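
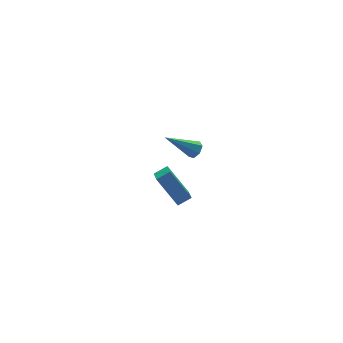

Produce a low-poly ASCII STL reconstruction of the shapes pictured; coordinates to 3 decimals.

solid 
facet normal 0.758 -0.192 -0.623
outer loop
vertex 0.852 -3.789 3.551
vertex 0.579 -3.527 3.138
vertex 0.939 -3.313 3.51
endloop
endfacet
facet normal 0.425 0.000 0.905
outer loop
vertex 0.852 -3.789 3.551
vertex 0.939 -3.313 3.51
vertex -0.959 -3.133 4.402
endloop
endfacet
facet normal 0.758 -0.195 -0.622
outer loop
vertex 0.939 -3.313 3.51
vertex 0.579 -3.527 3.138
vertex 0.756 -2.998 3.188
endloop
endfacet
facet normal 0.333 0.762 0.556
outer loop
vertex 0.939 -3.313 3.51
vertex 0.756 -2.998 3.188
vertex -0.959 -3.133 4.402
endloop
endfacet
facet normal 0.758 -0.195 -0.622
outer loop
vertex 0.756 -2.998 3.188
vertex 0.579 -3.527 3.138
vertex 0.44 -3.081 2.829
endloop
endfacet
facet normal -0.147 0.984 -0.098
outer loop
vertex 0.756 -2.998 3.188
vertex 0.44 -3.081 2.829
vertex -0.959 -3.133 4.402
endloop
endfacet
facet normal 0.758 -0.195 -0.622
outer loop
vertex 0.44 -3.081 2.829
vertex 0.579 -3.527 3.138
vertex 0.228 -3.5 2.702
endloop
endfacet
facet normal -0.654 0.502 -0.565
outer loop
vertex 0.44 -3.081 2.829
vertex 0.228 -3.5 2.702
vertex -0.959 -3.133 4.402
endloop
endfacet
facet normal 0.758 -0.193 -0.623
outer loop
vertex 0.228 -3.5 2.702
vertex 0.579 -3.527 3.138
vertex 0.282 -3.939 2.904
endloop
endfacet
facet normal -0.807 -0.326 -0.493
outer loop
vertex 0.228 -3.5 2.702
vertex 0.282 -3.939 2.904
vertex -0.959 -3.133 4.402
endloop
endfacet
facet normal 0.759 -0.194 -0.622
outer loop
vertex 0.282 -3.939 2.904
vertex 0.579 -3.527 3.138
vertex 0.559 -4.068 3.282
endloop
endfacet
facet normal -0.490 -0.870 0.062
outer loop
vertex 0.282 -3.939 2.904
vertex 0.559 -4.068 3.282
vertex -0.959 -3.133 4.402
endloop
endfacet
facet normal 0.757 -0.194 -0.624
outer loop
vertex 0.559 -4.068 3.282
vertex 0.579 -3.527 3.138
vertex 0.852 -3.789 3.551
endloop
endfacet
facet normal 0.060 -0.725 0.686
outer loop
vertex 0.559 -4.068 3.282
vertex 0.852 -3.789 3.551
vertex -0.959 -3.133 4.402
endloop
endfacet
facet normal -0.889 0.072 -0.452
outer loop
vertex 0.919 -0.801 -3.806
vertex 0.181 0.334 -2.175
vertex 1.368 0.469 -4.488
endloop
endfacet
facet normal 0.349 -0.536 -0.769
outer loop
vertex 2.159 0.406 -4.085
vertex 0.919 -0.801 -3.806
vertex 1.368 0.469 -4.488
endloop
endfacet
facet normal -0.889 0.071 -0.452
outer loop
vertex 1.368 0.469 -4.488
vertex 0.181 0.334 -2.175
vertex 0.63 1.605 -2.857
endloop
endfacet
facet normal 0.297 0.841 -0.452
outer loop
vertex 0.63 1.605 -2.857
vertex 2.159 0.406 -4.085
vertex 1.368 0.469 -4.488
endloop
endfacet
facet normal -0.297 -0.842 0.451
outer loop
vertex 0.919 -0.801 -3.806
vertex 0.972 0.271 -1.772
vertex 0.181 0.334 -2.175
endloop
endfacet
facet normal 0.348 -0.536 -0.769
outer loop
vertex 1.71 -0.865 -3.403
vertex 0.919 -0.801 -3.806
vertex 2.159 0.406 -4.085
endloop
endfacet
facet normal -0.298 -0.841 0.451
outer loop
vertex 1.71 -0.865 -3.403
vertex 0.972 0.271 -1.772
vertex 0.919 -0.801 -3.806
endloop
endfacet
facet normal -0.349 0.536 0.769
outer loop
vertex 0.181 0.334 -2.175
vertex 0.972 0.271 -1.772
vertex 0.63 1.605 -2.857
endloop
endfacet
facet normal 0.298 0.841 -0.451
outer loop
vertex 1.421 1.541 -2.454
vertex 2.159 0.406 -4.085
vertex 0.63 1.605 -2.857
endloop
endfacet
facet normal -0.348 0.536 0.769
outer loop
vertex 0.63 1.605 -2.857
vertex 0.972 0.271 -1.772
vertex 1.421 1.541 -2.454
endloop
endfacet
facet normal 0.889 -0.072 0.452
outer loop
vertex 1.421 1.541 -2.454
vertex 1.71 -0.865 -3.403
vertex 2.159 0.406 -4.085
endloop
endfacet
facet normal 0.889 -0.072 0.452
outer loop
vertex 0.972 0.271 -1.772
vertex 1.71 -0.865 -3.403
vertex 1.421 1.541 -2.454
endloop
endfacet

endsolid


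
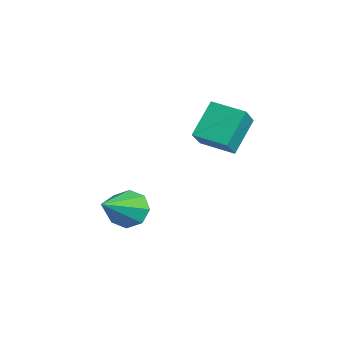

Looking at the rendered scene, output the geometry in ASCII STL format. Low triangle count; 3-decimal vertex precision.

solid 
facet normal -0.577 0.615 -0.537
outer loop
vertex -3.586 -0.647 -1.868
vertex -4.245 -0.947 -1.504
vertex -3.735 -0.336 -1.352
endloop
endfacet
facet normal 0.931 0.363 0.050
outer loop
vertex -3.586 -0.647 -1.868
vertex -3.735 -0.336 -1.352
vertex -3.055 -2.213 -0.396
endloop
endfacet
facet normal -0.576 0.615 -0.538
outer loop
vertex -3.735 -0.336 -1.352
vertex -4.245 -0.947 -1.504
vertex -4.183 -0.383 -0.926
endloop
endfacet
facet normal 0.555 0.528 0.642
outer loop
vertex -3.735 -0.336 -1.352
vertex -4.183 -0.383 -0.926
vertex -3.055 -2.213 -0.396
endloop
endfacet
facet normal -0.578 0.614 -0.537
outer loop
vertex -4.183 -0.383 -0.926
vertex -4.245 -0.947 -1.504
vertex -4.666 -0.761 -0.838
endloop
endfacet
facet normal -0.029 0.262 0.965
outer loop
vertex -4.183 -0.383 -0.926
vertex -4.666 -0.761 -0.838
vertex -3.055 -2.213 -0.396
endloop
endfacet
facet normal -0.578 0.614 -0.537
outer loop
vertex -4.666 -0.761 -0.838
vertex -4.245 -0.947 -1.504
vertex -4.903 -1.248 -1.14
endloop
endfacet
facet normal -0.481 -0.281 0.830
outer loop
vertex -4.666 -0.761 -0.838
vertex -4.903 -1.248 -1.14
vertex -3.055 -2.213 -0.396
endloop
endfacet
facet normal -0.578 0.614 -0.538
outer loop
vertex -4.903 -1.248 -1.14
vertex -4.245 -0.947 -1.504
vertex -4.754 -1.559 -1.655
endloop
endfacet
facet normal -0.536 -0.782 0.317
outer loop
vertex -4.903 -1.248 -1.14
vertex -4.754 -1.559 -1.655
vertex -3.055 -2.213 -0.396
endloop
endfacet
facet normal -0.579 0.614 -0.537
outer loop
vertex -4.754 -1.559 -1.655
vertex -4.245 -0.947 -1.504
vertex -4.307 -1.511 -2.082
endloop
endfacet
facet normal -0.161 -0.948 -0.275
outer loop
vertex -4.754 -1.559 -1.655
vertex -4.307 -1.511 -2.082
vertex -3.055 -2.213 -0.396
endloop
endfacet
facet normal -0.577 0.615 -0.538
outer loop
vertex -4.307 -1.511 -2.082
vertex -4.245 -0.947 -1.504
vertex -3.823 -1.134 -2.17
endloop
endfacet
facet normal 0.422 -0.682 -0.597
outer loop
vertex -4.307 -1.511 -2.082
vertex -3.823 -1.134 -2.17
vertex -3.055 -2.213 -0.396
endloop
endfacet
facet normal -0.577 0.614 -0.538
outer loop
vertex -3.823 -1.134 -2.17
vertex -4.245 -0.947 -1.504
vertex -3.586 -0.647 -1.868
endloop
endfacet
facet normal 0.875 -0.139 -0.463
outer loop
vertex -3.823 -1.134 -2.17
vertex -3.586 -0.647 -1.868
vertex -3.055 -2.213 -0.396
endloop
endfacet
facet normal -0.693 -0.703 0.156
outer loop
vertex -3.413 1.022 2.143
vertex -4.051 1.902 3.276
vertex -4.151 1.564 1.306
endloop
endfacet
facet normal 0.407 -0.561 -0.721
outer loop
vertex -3.249 2.478 1.104
vertex -3.413 1.022 2.143
vertex -4.151 1.564 1.306
endloop
endfacet
facet normal -0.693 -0.703 0.156
outer loop
vertex -4.151 1.564 1.306
vertex -4.051 1.902 3.276
vertex -4.789 2.444 2.439
endloop
endfacet
facet normal -0.594 0.438 -0.675
outer loop
vertex -4.789 2.444 2.439
vertex -3.249 2.478 1.104
vertex -4.151 1.564 1.306
endloop
endfacet
facet normal 0.594 -0.438 0.675
outer loop
vertex -3.413 1.022 2.143
vertex -3.149 2.816 3.074
vertex -4.051 1.902 3.276
endloop
endfacet
facet normal 0.407 -0.561 -0.721
outer loop
vertex -2.511 1.936 1.941
vertex -3.413 1.022 2.143
vertex -3.249 2.478 1.104
endloop
endfacet
facet normal 0.594 -0.438 0.675
outer loop
vertex -2.511 1.936 1.941
vertex -3.149 2.816 3.074
vertex -3.413 1.022 2.143
endloop
endfacet
facet normal -0.407 0.561 0.721
outer loop
vertex -4.051 1.902 3.276
vertex -3.149 2.816 3.074
vertex -4.789 2.444 2.439
endloop
endfacet
facet normal -0.594 0.438 -0.675
outer loop
vertex -3.887 3.358 2.237
vertex -3.249 2.478 1.104
vertex -4.789 2.444 2.439
endloop
endfacet
facet normal -0.407 0.561 0.721
outer loop
vertex -4.789 2.444 2.439
vertex -3.149 2.816 3.074
vertex -3.887 3.358 2.237
endloop
endfacet
facet normal 0.693 0.703 -0.156
outer loop
vertex -3.887 3.358 2.237
vertex -2.511 1.936 1.941
vertex -3.249 2.478 1.104
endloop
endfacet
facet normal 0.693 0.703 -0.156
outer loop
vertex -3.149 2.816 3.074
vertex -2.511 1.936 1.941
vertex -3.887 3.358 2.237
endloop
endfacet

endsolid


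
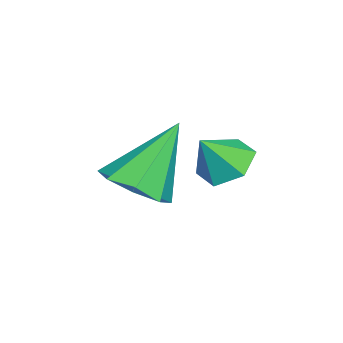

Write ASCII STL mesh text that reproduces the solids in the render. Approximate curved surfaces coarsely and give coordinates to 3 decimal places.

solid 
facet normal -0.417 0.445 -0.792
outer loop
vertex 0.358 0.133 -2.26
vertex -0.177 -0.319 -2.232
vertex -0.208 0.284 -1.877
endloop
endfacet
facet normal 0.568 0.527 0.632
outer loop
vertex 0.358 0.133 -2.26
vertex -0.208 0.284 -1.877
vertex 0.257 -0.781 -1.408
endloop
endfacet
facet normal -0.417 0.445 -0.793
outer loop
vertex -0.208 0.284 -1.877
vertex -0.177 -0.319 -2.232
vertex -0.743 -0.167 -1.849
endloop
endfacet
facet normal -0.216 0.313 0.925
outer loop
vertex -0.208 0.284 -1.877
vertex -0.743 -0.167 -1.849
vertex 0.257 -0.781 -1.408
endloop
endfacet
facet normal -0.417 0.445 -0.793
outer loop
vertex -0.743 -0.167 -1.849
vertex -0.177 -0.319 -2.232
vertex -0.711 -0.77 -2.204
endloop
endfacet
facet normal -0.574 -0.438 0.692
outer loop
vertex -0.743 -0.167 -1.849
vertex -0.711 -0.77 -2.204
vertex 0.257 -0.781 -1.408
endloop
endfacet
facet normal -0.417 0.445 -0.792
outer loop
vertex -0.711 -0.77 -2.204
vertex -0.177 -0.319 -2.232
vertex -0.145 -0.921 -2.587
endloop
endfacet
facet normal -0.148 -0.975 0.166
outer loop
vertex -0.711 -0.77 -2.204
vertex -0.145 -0.921 -2.587
vertex 0.257 -0.781 -1.408
endloop
endfacet
facet normal -0.417 0.445 -0.792
outer loop
vertex -0.145 -0.921 -2.587
vertex -0.177 -0.319 -2.232
vertex 0.389 -0.47 -2.615
endloop
endfacet
facet normal 0.636 -0.761 -0.127
outer loop
vertex -0.145 -0.921 -2.587
vertex 0.389 -0.47 -2.615
vertex 0.257 -0.781 -1.408
endloop
endfacet
facet normal -0.417 0.445 -0.792
outer loop
vertex 0.389 -0.47 -2.615
vertex -0.177 -0.319 -2.232
vertex 0.358 0.133 -2.26
endloop
endfacet
facet normal 0.994 -0.011 0.106
outer loop
vertex 0.389 -0.47 -2.615
vertex 0.358 0.133 -2.26
vertex 0.257 -0.781 -1.408
endloop
endfacet
facet normal 0.399 -0.411 -0.820
outer loop
vertex -0.312 -1.7 -3.623
vertex -0.894 -2.359 -3.576
vertex -0.878 -1.569 -3.964
endloop
endfacet
facet normal 0.185 0.980 0.070
outer loop
vertex -0.312 -1.7 -3.623
vertex -0.878 -1.569 -3.964
vertex -1.666 -1.561 -1.984
endloop
endfacet
facet normal 0.398 -0.411 -0.820
outer loop
vertex -0.878 -1.569 -3.964
vertex -0.894 -2.359 -3.576
vertex -1.453 -1.9 -4.077
endloop
endfacet
facet normal -0.462 0.867 -0.187
outer loop
vertex -0.878 -1.569 -3.964
vertex -1.453 -1.9 -4.077
vertex -1.666 -1.561 -1.984
endloop
endfacet
facet normal 0.397 -0.412 -0.820
outer loop
vertex -1.453 -1.9 -4.077
vertex -0.894 -2.359 -3.576
vertex -1.701 -2.5 -3.896
endloop
endfacet
facet normal -0.929 0.339 -0.149
outer loop
vertex -1.453 -1.9 -4.077
vertex -1.701 -2.5 -3.896
vertex -1.666 -1.561 -1.984
endloop
endfacet
facet normal 0.397 -0.411 -0.820
outer loop
vertex -1.701 -2.5 -3.896
vertex -0.894 -2.359 -3.576
vertex -1.476 -3.017 -3.528
endloop
endfacet
facet normal -0.942 -0.295 0.162
outer loop
vertex -1.701 -2.5 -3.896
vertex -1.476 -3.017 -3.528
vertex -1.666 -1.561 -1.984
endloop
endfacet
facet normal 0.397 -0.411 -0.820
outer loop
vertex -1.476 -3.017 -3.528
vertex -0.894 -2.359 -3.576
vertex -0.91 -3.148 -3.188
endloop
endfacet
facet normal -0.492 -0.663 0.564
outer loop
vertex -1.476 -3.017 -3.528
vertex -0.91 -3.148 -3.188
vertex -1.666 -1.561 -1.984
endloop
endfacet
facet normal 0.399 -0.411 -0.820
outer loop
vertex -0.91 -3.148 -3.188
vertex -0.894 -2.359 -3.576
vertex -0.334 -2.817 -3.074
endloop
endfacet
facet normal 0.153 -0.550 0.821
outer loop
vertex -0.91 -3.148 -3.188
vertex -0.334 -2.817 -3.074
vertex -1.666 -1.561 -1.984
endloop
endfacet
facet normal 0.398 -0.411 -0.820
outer loop
vertex -0.334 -2.817 -3.074
vertex -0.894 -2.359 -3.576
vertex -0.087 -2.217 -3.255
endloop
endfacet
facet normal 0.622 -0.020 0.783
outer loop
vertex -0.334 -2.817 -3.074
vertex -0.087 -2.217 -3.255
vertex -1.666 -1.561 -1.984
endloop
endfacet
facet normal 0.398 -0.410 -0.820
outer loop
vertex -0.087 -2.217 -3.255
vertex -0.894 -2.359 -3.576
vertex -0.312 -1.7 -3.623
endloop
endfacet
facet normal 0.634 0.612 0.472
outer loop
vertex -0.087 -2.217 -3.255
vertex -0.312 -1.7 -3.623
vertex -1.666 -1.561 -1.984
endloop
endfacet

endsolid


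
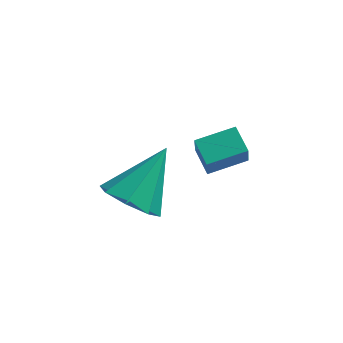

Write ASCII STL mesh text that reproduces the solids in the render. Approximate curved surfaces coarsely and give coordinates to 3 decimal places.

solid 
facet normal -0.561 0.716 0.415
outer loop
vertex -0.277 1.499 -3.376
vertex 0.696 2.125 -3.141
vertex -0.353 1.944 -4.246
endloop
endfacet
facet normal -0.824 -0.530 -0.199
outer loop
vertex 0.124 1.335 -4.599
vertex -0.277 1.499 -3.376
vertex -0.353 1.944 -4.246
endloop
endfacet
facet normal -0.561 0.716 0.415
outer loop
vertex -0.353 1.944 -4.246
vertex 0.696 2.125 -3.141
vertex 0.62 2.57 -4.011
endloop
endfacet
facet normal -0.078 0.454 -0.888
outer loop
vertex 0.62 2.57 -4.011
vertex 0.124 1.335 -4.599
vertex -0.353 1.944 -4.246
endloop
endfacet
facet normal 0.078 -0.454 0.888
outer loop
vertex -0.277 1.499 -3.376
vertex 1.173 1.516 -3.494
vertex 0.696 2.125 -3.141
endloop
endfacet
facet normal -0.824 -0.530 -0.199
outer loop
vertex 0.2 0.89 -3.729
vertex -0.277 1.499 -3.376
vertex 0.124 1.335 -4.599
endloop
endfacet
facet normal 0.078 -0.454 0.888
outer loop
vertex 0.2 0.89 -3.729
vertex 1.173 1.516 -3.494
vertex -0.277 1.499 -3.376
endloop
endfacet
facet normal 0.824 0.530 0.199
outer loop
vertex 0.696 2.125 -3.141
vertex 1.173 1.516 -3.494
vertex 0.62 2.57 -4.011
endloop
endfacet
facet normal -0.078 0.454 -0.888
outer loop
vertex 1.097 1.961 -4.364
vertex 0.124 1.335 -4.599
vertex 0.62 2.57 -4.011
endloop
endfacet
facet normal 0.824 0.530 0.199
outer loop
vertex 0.62 2.57 -4.011
vertex 1.173 1.516 -3.494
vertex 1.097 1.961 -4.364
endloop
endfacet
facet normal 0.561 -0.716 -0.415
outer loop
vertex 1.097 1.961 -4.364
vertex 0.2 0.89 -3.729
vertex 0.124 1.335 -4.599
endloop
endfacet
facet normal 0.561 -0.716 -0.415
outer loop
vertex 1.173 1.516 -3.494
vertex 0.2 0.89 -3.729
vertex 1.097 1.961 -4.364
endloop
endfacet
facet normal -0.355 -0.634 -0.687
outer loop
vertex -0.786 -0.735 -4.336
vertex -1.331 -1.099 -3.719
vertex -1.399 -0.422 -4.308
endloop
endfacet
facet normal 0.406 0.830 -0.382
outer loop
vertex -0.786 -0.735 -4.336
vertex -1.399 -0.422 -4.308
vertex -0.669 0.079 -2.441
endloop
endfacet
facet normal -0.356 -0.634 -0.687
outer loop
vertex -1.399 -0.422 -4.308
vertex -1.331 -1.099 -3.719
vertex -1.972 -0.506 -3.934
endloop
endfacet
facet normal -0.245 0.956 -0.161
outer loop
vertex -1.399 -0.422 -4.308
vertex -1.972 -0.506 -3.934
vertex -0.669 0.079 -2.441
endloop
endfacet
facet normal -0.355 -0.633 -0.687
outer loop
vertex -1.972 -0.506 -3.934
vertex -1.331 -1.099 -3.719
vertex -2.169 -0.937 -3.435
endloop
endfacet
facet normal -0.667 0.673 0.318
outer loop
vertex -1.972 -0.506 -3.934
vertex -2.169 -0.937 -3.435
vertex -0.669 0.079 -2.441
endloop
endfacet
facet normal -0.355 -0.633 -0.688
outer loop
vertex -2.169 -0.937 -3.435
vertex -1.331 -1.099 -3.719
vertex -1.875 -1.464 -3.102
endloop
endfacet
facet normal -0.614 0.148 0.776
outer loop
vertex -2.169 -0.937 -3.435
vertex -1.875 -1.464 -3.102
vertex -0.669 0.079 -2.441
endloop
endfacet
facet normal -0.354 -0.634 -0.687
outer loop
vertex -1.875 -1.464 -3.102
vertex -1.331 -1.099 -3.719
vertex -1.262 -1.776 -3.13
endloop
endfacet
facet normal -0.116 -0.313 0.943
outer loop
vertex -1.875 -1.464 -3.102
vertex -1.262 -1.776 -3.13
vertex -0.669 0.079 -2.441
endloop
endfacet
facet normal -0.356 -0.634 -0.687
outer loop
vertex -1.262 -1.776 -3.13
vertex -1.331 -1.099 -3.719
vertex -0.689 -1.693 -3.504
endloop
endfacet
facet normal 0.535 -0.439 0.722
outer loop
vertex -1.262 -1.776 -3.13
vertex -0.689 -1.693 -3.504
vertex -0.669 0.079 -2.441
endloop
endfacet
facet normal -0.355 -0.633 -0.688
outer loop
vertex -0.689 -1.693 -3.504
vertex -1.331 -1.099 -3.719
vertex -0.492 -1.261 -4.003
endloop
endfacet
facet normal 0.957 -0.156 0.243
outer loop
vertex -0.689 -1.693 -3.504
vertex -0.492 -1.261 -4.003
vertex -0.669 0.079 -2.441
endloop
endfacet
facet normal -0.355 -0.634 -0.687
outer loop
vertex -0.492 -1.261 -4.003
vertex -1.331 -1.099 -3.719
vertex -0.786 -0.735 -4.336
endloop
endfacet
facet normal 0.904 0.370 -0.215
outer loop
vertex -0.492 -1.261 -4.003
vertex -0.786 -0.735 -4.336
vertex -0.669 0.079 -2.441
endloop
endfacet

endsolid


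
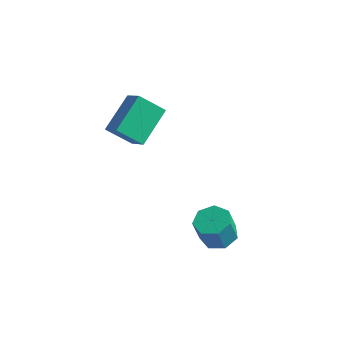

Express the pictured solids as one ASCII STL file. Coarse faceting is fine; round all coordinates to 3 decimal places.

solid 
facet normal 0.101 0.274 -0.956
outer loop
vertex 3.885 -1.739 -1.978
vertex 3.268 -1.206 -1.891
vertex 4.07 -1.084 -1.771
endloop
endfacet
facet normal 0.960 -0.278 0.022
outer loop
vertex 3.885 -1.739 -1.978
vertex 4.07 -1.084 -1.771
vertex 3.75 -2.106 -0.697
endloop
endfacet
facet normal 0.961 -0.277 0.023
outer loop
vertex 3.75 -2.106 -0.697
vertex 4.07 -1.084 -1.771
vertex 3.934 -1.451 -0.49
endloop
endfacet
facet normal -0.100 -0.274 0.956
outer loop
vertex 3.75 -2.106 -0.697
vertex 3.934 -1.451 -0.49
vertex 3.132 -1.574 -0.609
endloop
endfacet
facet normal 0.101 0.274 -0.956
outer loop
vertex 4.07 -1.084 -1.771
vertex 3.268 -1.206 -1.891
vertex 3.65 -0.521 -1.654
endloop
endfacet
facet normal 0.801 0.547 0.242
outer loop
vertex 4.07 -1.084 -1.771
vertex 3.65 -0.521 -1.654
vertex 3.934 -1.451 -0.49
endloop
endfacet
facet normal 0.802 0.546 0.241
outer loop
vertex 3.934 -1.451 -0.49
vertex 3.65 -0.521 -1.654
vertex 3.515 -0.888 -0.372
endloop
endfacet
facet normal -0.100 -0.275 0.956
outer loop
vertex 3.934 -1.451 -0.49
vertex 3.515 -0.888 -0.372
vertex 3.132 -1.574 -0.609
endloop
endfacet
facet normal 0.101 0.275 -0.956
outer loop
vertex 3.65 -0.521 -1.654
vertex 3.268 -1.206 -1.891
vertex 2.943 -0.474 -1.715
endloop
endfacet
facet normal 0.040 0.960 0.279
outer loop
vertex 3.65 -0.521 -1.654
vertex 2.943 -0.474 -1.715
vertex 3.515 -0.888 -0.372
endloop
endfacet
facet normal 0.039 0.959 0.279
outer loop
vertex 3.515 -0.888 -0.372
vertex 2.943 -0.474 -1.715
vertex 2.808 -0.841 -0.434
endloop
endfacet
facet normal -0.102 -0.273 0.956
outer loop
vertex 3.515 -0.888 -0.372
vertex 2.808 -0.841 -0.434
vertex 3.132 -1.574 -0.609
endloop
endfacet
facet normal 0.101 0.275 -0.956
outer loop
vertex 2.943 -0.474 -1.715
vertex 3.268 -1.206 -1.891
vertex 2.48 -0.979 -1.909
endloop
endfacet
facet normal -0.753 0.649 0.107
outer loop
vertex 2.943 -0.474 -1.715
vertex 2.48 -0.979 -1.909
vertex 2.808 -0.841 -0.434
endloop
endfacet
facet normal -0.753 0.649 0.107
outer loop
vertex 2.808 -0.841 -0.434
vertex 2.48 -0.979 -1.909
vertex 2.345 -1.346 -0.627
endloop
endfacet
facet normal -0.101 -0.273 0.957
outer loop
vertex 2.808 -0.841 -0.434
vertex 2.345 -1.346 -0.627
vertex 3.132 -1.574 -0.609
endloop
endfacet
facet normal 0.101 0.274 -0.956
outer loop
vertex 2.48 -0.979 -1.909
vertex 3.268 -1.206 -1.891
vertex 2.61 -1.655 -2.089
endloop
endfacet
facet normal -0.978 -0.149 -0.146
outer loop
vertex 2.48 -0.979 -1.909
vertex 2.61 -1.655 -2.089
vertex 2.345 -1.346 -0.627
endloop
endfacet
facet normal -0.978 -0.149 -0.146
outer loop
vertex 2.345 -1.346 -0.627
vertex 2.61 -1.655 -2.089
vertex 2.475 -2.022 -0.807
endloop
endfacet
facet normal -0.101 -0.274 0.956
outer loop
vertex 2.345 -1.346 -0.627
vertex 2.475 -2.022 -0.807
vertex 3.132 -1.574 -0.609
endloop
endfacet
facet normal 0.101 0.274 -0.956
outer loop
vertex 2.61 -1.655 -2.089
vertex 3.268 -1.206 -1.891
vertex 3.235 -1.993 -2.12
endloop
endfacet
facet normal -0.467 -0.836 -0.288
outer loop
vertex 2.61 -1.655 -2.089
vertex 3.235 -1.993 -2.12
vertex 2.475 -2.022 -0.807
endloop
endfacet
facet normal -0.467 -0.836 -0.288
outer loop
vertex 2.475 -2.022 -0.807
vertex 3.235 -1.993 -2.12
vertex 3.1 -2.36 -0.838
endloop
endfacet
facet normal -0.101 -0.274 0.956
outer loop
vertex 2.475 -2.022 -0.807
vertex 3.1 -2.36 -0.838
vertex 3.132 -1.574 -0.609
endloop
endfacet
facet normal 0.102 0.274 -0.956
outer loop
vertex 3.235 -1.993 -2.12
vertex 3.268 -1.206 -1.891
vertex 3.885 -1.739 -1.978
endloop
endfacet
facet normal 0.396 -0.893 -0.214
outer loop
vertex 3.235 -1.993 -2.12
vertex 3.885 -1.739 -1.978
vertex 3.1 -2.36 -0.838
endloop
endfacet
facet normal 0.395 -0.893 -0.214
outer loop
vertex 3.1 -2.36 -0.838
vertex 3.885 -1.739 -1.978
vertex 3.75 -2.106 -0.697
endloop
endfacet
facet normal -0.100 -0.275 0.956
outer loop
vertex 3.1 -2.36 -0.838
vertex 3.75 -2.106 -0.697
vertex 3.132 -1.574 -0.609
endloop
endfacet
facet normal -0.694 0.378 -0.613
outer loop
vertex -2.834 1.359 2.364
vertex -1.819 1.842 1.513
vertex -2.87 -0.327 1.364
endloop
endfacet
facet normal -0.720 -0.343 0.604
outer loop
vertex -1.961 -0.822 2.167
vertex -2.834 1.359 2.364
vertex -2.87 -0.327 1.364
endloop
endfacet
facet normal -0.694 0.378 -0.613
outer loop
vertex -2.87 -0.327 1.364
vertex -1.819 1.842 1.513
vertex -1.854 0.157 0.513
endloop
endfacet
facet normal -0.018 -0.860 -0.510
outer loop
vertex -1.854 0.157 0.513
vertex -1.961 -0.822 2.167
vertex -2.87 -0.327 1.364
endloop
endfacet
facet normal 0.018 0.860 0.510
outer loop
vertex -2.834 1.359 2.364
vertex -0.91 1.347 2.316
vertex -1.819 1.842 1.513
endloop
endfacet
facet normal -0.720 -0.343 0.603
outer loop
vertex -1.926 0.863 3.167
vertex -2.834 1.359 2.364
vertex -1.961 -0.822 2.167
endloop
endfacet
facet normal 0.018 0.860 0.511
outer loop
vertex -1.926 0.863 3.167
vertex -0.91 1.347 2.316
vertex -2.834 1.359 2.364
endloop
endfacet
facet normal 0.720 0.343 -0.603
outer loop
vertex -1.819 1.842 1.513
vertex -0.91 1.347 2.316
vertex -1.854 0.157 0.513
endloop
endfacet
facet normal -0.019 -0.860 -0.510
outer loop
vertex -0.946 -0.339 1.316
vertex -1.961 -0.822 2.167
vertex -1.854 0.157 0.513
endloop
endfacet
facet normal 0.720 0.342 -0.603
outer loop
vertex -1.854 0.157 0.513
vertex -0.91 1.347 2.316
vertex -0.946 -0.339 1.316
endloop
endfacet
facet normal 0.694 -0.378 0.613
outer loop
vertex -0.946 -0.339 1.316
vertex -1.926 0.863 3.167
vertex -1.961 -0.822 2.167
endloop
endfacet
facet normal 0.694 -0.378 0.613
outer loop
vertex -0.91 1.347 2.316
vertex -1.926 0.863 3.167
vertex -0.946 -0.339 1.316
endloop
endfacet

endsolid


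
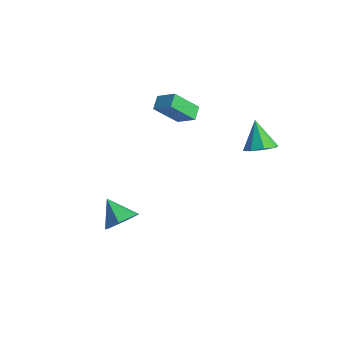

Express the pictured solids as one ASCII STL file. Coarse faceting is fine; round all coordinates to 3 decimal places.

solid 
facet normal 0.751 0.050 -0.659
outer loop
vertex 1.301 -3.152 -2.685
vertex 0.659 -3.589 -3.45
vertex 0.698 -2.507 -3.324
endloop
endfacet
facet normal -0.048 0.680 0.732
outer loop
vertex 1.301 -3.152 -2.685
vertex 0.698 -2.507 -3.324
vertex -0.619 -3.671 -2.33
endloop
endfacet
facet normal 0.751 0.050 -0.658
outer loop
vertex 0.698 -2.507 -3.324
vertex 0.659 -3.589 -3.45
vertex 0.056 -2.943 -4.089
endloop
endfacet
facet normal -0.625 0.777 0.082
outer loop
vertex 0.698 -2.507 -3.324
vertex 0.056 -2.943 -4.089
vertex -0.619 -3.671 -2.33
endloop
endfacet
facet normal 0.751 0.049 -0.659
outer loop
vertex 0.056 -2.943 -4.089
vertex 0.659 -3.589 -3.45
vertex 0.016 -4.025 -4.215
endloop
endfacet
facet normal -0.941 0.073 -0.331
outer loop
vertex 0.056 -2.943 -4.089
vertex 0.016 -4.025 -4.215
vertex -0.619 -3.671 -2.33
endloop
endfacet
facet normal 0.751 0.048 -0.659
outer loop
vertex 0.016 -4.025 -4.215
vertex 0.659 -3.589 -3.45
vertex 0.619 -4.671 -3.575
endloop
endfacet
facet normal -0.680 -0.727 -0.093
outer loop
vertex 0.016 -4.025 -4.215
vertex 0.619 -4.671 -3.575
vertex -0.619 -3.671 -2.33
endloop
endfacet
facet normal 0.751 0.048 -0.658
outer loop
vertex 0.619 -4.671 -3.575
vertex 0.659 -3.589 -3.45
vertex 1.261 -4.234 -2.81
endloop
endfacet
facet normal -0.104 -0.823 0.558
outer loop
vertex 0.619 -4.671 -3.575
vertex 1.261 -4.234 -2.81
vertex -0.619 -3.671 -2.33
endloop
endfacet
facet normal 0.751 0.048 -0.658
outer loop
vertex 1.261 -4.234 -2.81
vertex 0.659 -3.589 -3.45
vertex 1.301 -3.152 -2.685
endloop
endfacet
facet normal 0.212 -0.120 0.970
outer loop
vertex 1.261 -4.234 -2.81
vertex 1.301 -3.152 -2.685
vertex -0.619 -3.671 -2.33
endloop
endfacet
facet normal -0.526 0.683 0.507
outer loop
vertex -2.6 1.176 2.77
vertex -1.5 1.539 3.422
vertex -2.205 2.537 1.344
endloop
endfacet
facet normal -0.827 -0.274 -0.490
outer loop
vertex -1.7 1.881 0.858
vertex -2.6 1.176 2.77
vertex -2.205 2.537 1.344
endloop
endfacet
facet normal -0.525 0.684 0.507
outer loop
vertex -2.205 2.537 1.344
vertex -1.5 1.539 3.422
vertex -1.104 2.9 1.996
endloop
endfacet
facet normal 0.197 0.677 -0.709
outer loop
vertex -1.104 2.9 1.996
vertex -1.7 1.881 0.858
vertex -2.205 2.537 1.344
endloop
endfacet
facet normal -0.197 -0.677 0.709
outer loop
vertex -2.6 1.176 2.77
vertex -0.995 0.883 2.936
vertex -1.5 1.539 3.422
endloop
endfacet
facet normal -0.828 -0.273 -0.490
outer loop
vertex -2.096 0.52 2.284
vertex -2.6 1.176 2.77
vertex -1.7 1.881 0.858
endloop
endfacet
facet normal -0.197 -0.677 0.709
outer loop
vertex -2.096 0.52 2.284
vertex -0.995 0.883 2.936
vertex -2.6 1.176 2.77
endloop
endfacet
facet normal 0.827 0.273 0.491
outer loop
vertex -1.5 1.539 3.422
vertex -0.995 0.883 2.936
vertex -1.104 2.9 1.996
endloop
endfacet
facet normal 0.197 0.677 -0.709
outer loop
vertex -0.6 2.244 1.51
vertex -1.7 1.881 0.858
vertex -1.104 2.9 1.996
endloop
endfacet
facet normal 0.828 0.273 0.490
outer loop
vertex -1.104 2.9 1.996
vertex -0.995 0.883 2.936
vertex -0.6 2.244 1.51
endloop
endfacet
facet normal 0.526 -0.684 -0.506
outer loop
vertex -0.6 2.244 1.51
vertex -2.096 0.52 2.284
vertex -1.7 1.881 0.858
endloop
endfacet
facet normal 0.525 -0.683 -0.507
outer loop
vertex -0.995 0.883 2.936
vertex -2.096 0.52 2.284
vertex -0.6 2.244 1.51
endloop
endfacet
facet normal 0.496 -0.183 -0.849
outer loop
vertex 4.331 3.058 1.609
vertex 3.589 3.418 1.098
vertex 4.396 3.788 1.49
endloop
endfacet
facet normal 0.568 0.083 0.819
outer loop
vertex 4.331 3.058 1.609
vertex 4.396 3.788 1.49
vertex 2.651 3.762 2.702
endloop
endfacet
facet normal 0.496 -0.182 -0.849
outer loop
vertex 4.396 3.788 1.49
vertex 3.589 3.418 1.098
vertex 3.988 4.301 1.142
endloop
endfacet
facet normal 0.395 0.710 0.584
outer loop
vertex 4.396 3.788 1.49
vertex 3.988 4.301 1.142
vertex 2.651 3.762 2.702
endloop
endfacet
facet normal 0.497 -0.182 -0.848
outer loop
vertex 3.988 4.301 1.142
vertex 3.589 3.418 1.098
vertex 3.347 4.297 0.767
endloop
endfacet
facet normal -0.134 0.966 0.219
outer loop
vertex 3.988 4.301 1.142
vertex 3.347 4.297 0.767
vertex 2.651 3.762 2.702
endloop
endfacet
facet normal 0.496 -0.183 -0.849
outer loop
vertex 3.347 4.297 0.767
vertex 3.589 3.418 1.098
vertex 2.848 3.778 0.587
endloop
endfacet
facet normal -0.709 0.703 -0.061
outer loop
vertex 3.347 4.297 0.767
vertex 2.848 3.778 0.587
vertex 2.651 3.762 2.702
endloop
endfacet
facet normal 0.497 -0.183 -0.849
outer loop
vertex 2.848 3.778 0.587
vertex 3.589 3.418 1.098
vertex 2.783 3.048 0.706
endloop
endfacet
facet normal -0.993 0.073 -0.092
outer loop
vertex 2.848 3.778 0.587
vertex 2.783 3.048 0.706
vertex 2.651 3.762 2.702
endloop
endfacet
facet normal 0.496 -0.182 -0.849
outer loop
vertex 2.783 3.048 0.706
vertex 3.589 3.418 1.098
vertex 3.19 2.535 1.054
endloop
endfacet
facet normal -0.820 -0.553 0.144
outer loop
vertex 2.783 3.048 0.706
vertex 3.19 2.535 1.054
vertex 2.651 3.762 2.702
endloop
endfacet
facet normal 0.497 -0.182 -0.849
outer loop
vertex 3.19 2.535 1.054
vertex 3.589 3.418 1.098
vertex 3.832 2.539 1.429
endloop
endfacet
facet normal -0.292 -0.810 0.508
outer loop
vertex 3.19 2.535 1.054
vertex 3.832 2.539 1.429
vertex 2.651 3.762 2.702
endloop
endfacet
facet normal 0.496 -0.183 -0.849
outer loop
vertex 3.832 2.539 1.429
vertex 3.589 3.418 1.098
vertex 4.331 3.058 1.609
endloop
endfacet
facet normal 0.284 -0.546 0.788
outer loop
vertex 3.832 2.539 1.429
vertex 4.331 3.058 1.609
vertex 2.651 3.762 2.702
endloop
endfacet

endsolid


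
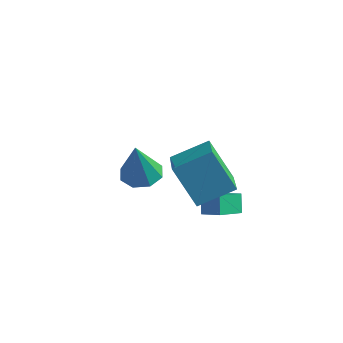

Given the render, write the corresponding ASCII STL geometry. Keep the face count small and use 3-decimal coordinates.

solid 
facet normal -0.010 0.237 -0.971
outer loop
vertex -1.369 -0.423 -3.653
vertex -2.32 -0.552 -3.675
vertex -1.74 0.193 -3.499
endloop
endfacet
facet normal 0.798 0.360 0.482
outer loop
vertex -1.369 -0.423 -3.653
vertex -1.74 0.193 -3.499
vertex -2.3 -1.048 -1.645
endloop
endfacet
facet normal -0.010 0.237 -0.971
outer loop
vertex -1.74 0.193 -3.499
vertex -2.32 -0.552 -3.675
vertex -2.451 0.372 -3.448
endloop
endfacet
facet normal 0.237 0.773 0.589
outer loop
vertex -1.74 0.193 -3.499
vertex -2.451 0.372 -3.448
vertex -2.3 -1.048 -1.645
endloop
endfacet
facet normal -0.010 0.237 -0.971
outer loop
vertex -2.451 0.372 -3.448
vertex -2.32 -0.552 -3.675
vertex -3.085 0.01 -3.53
endloop
endfacet
facet normal -0.461 0.678 0.573
outer loop
vertex -2.451 0.372 -3.448
vertex -3.085 0.01 -3.53
vertex -2.3 -1.048 -1.645
endloop
endfacet
facet normal -0.010 0.237 -0.971
outer loop
vertex -3.085 0.01 -3.53
vertex -2.32 -0.552 -3.675
vertex -3.271 -0.681 -3.697
endloop
endfacet
facet normal -0.887 0.132 0.443
outer loop
vertex -3.085 0.01 -3.53
vertex -3.271 -0.681 -3.697
vertex -2.3 -1.048 -1.645
endloop
endfacet
facet normal -0.010 0.237 -0.971
outer loop
vertex -3.271 -0.681 -3.697
vertex -2.32 -0.552 -3.675
vertex -2.9 -1.296 -3.851
endloop
endfacet
facet normal -0.791 -0.546 0.276
outer loop
vertex -3.271 -0.681 -3.697
vertex -2.9 -1.296 -3.851
vertex -2.3 -1.048 -1.645
endloop
endfacet
facet normal -0.010 0.237 -0.971
outer loop
vertex -2.9 -1.296 -3.851
vertex -2.32 -0.552 -3.675
vertex -2.189 -1.475 -3.902
endloop
endfacet
facet normal -0.229 -0.958 0.170
outer loop
vertex -2.9 -1.296 -3.851
vertex -2.189 -1.475 -3.902
vertex -2.3 -1.048 -1.645
endloop
endfacet
facet normal -0.010 0.237 -0.971
outer loop
vertex -2.189 -1.475 -3.902
vertex -2.32 -0.552 -3.675
vertex -1.555 -1.113 -3.82
endloop
endfacet
facet normal 0.469 -0.863 0.186
outer loop
vertex -2.189 -1.475 -3.902
vertex -1.555 -1.113 -3.82
vertex -2.3 -1.048 -1.645
endloop
endfacet
facet normal -0.010 0.238 -0.971
outer loop
vertex -1.555 -1.113 -3.82
vertex -2.32 -0.552 -3.675
vertex -1.369 -0.423 -3.653
endloop
endfacet
facet normal 0.894 -0.317 0.316
outer loop
vertex -1.555 -1.113 -3.82
vertex -1.369 -0.423 -3.653
vertex -2.3 -1.048 -1.645
endloop
endfacet
facet normal -0.908 0.083 -0.411
outer loop
vertex 1.525 -2.294 -2.171
vertex 1.899 -1.127 -2.762
vertex 1.822 -2.771 -2.924
endloop
endfacet
facet normal -0.275 -0.858 0.435
outer loop
vertex 2.721 -2.853 -2.518
vertex 1.525 -2.294 -2.171
vertex 1.822 -2.771 -2.924
endloop
endfacet
facet normal -0.908 0.083 -0.410
outer loop
vertex 1.822 -2.771 -2.924
vertex 1.899 -1.127 -2.762
vertex 2.196 -1.604 -3.516
endloop
endfacet
facet normal 0.316 -0.508 -0.802
outer loop
vertex 2.196 -1.604 -3.516
vertex 2.721 -2.853 -2.518
vertex 1.822 -2.771 -2.924
endloop
endfacet
facet normal -0.316 0.507 0.802
outer loop
vertex 1.525 -2.294 -2.171
vertex 2.798 -1.209 -2.356
vertex 1.899 -1.127 -2.762
endloop
endfacet
facet normal -0.275 -0.858 0.434
outer loop
vertex 2.424 -2.376 -1.764
vertex 1.525 -2.294 -2.171
vertex 2.721 -2.853 -2.518
endloop
endfacet
facet normal -0.316 0.508 0.801
outer loop
vertex 2.424 -2.376 -1.764
vertex 2.798 -1.209 -2.356
vertex 1.525 -2.294 -2.171
endloop
endfacet
facet normal 0.274 0.858 -0.435
outer loop
vertex 1.899 -1.127 -2.762
vertex 2.798 -1.209 -2.356
vertex 2.196 -1.604 -3.516
endloop
endfacet
facet normal 0.317 -0.507 -0.801
outer loop
vertex 3.095 -1.686 -3.109
vertex 2.721 -2.853 -2.518
vertex 2.196 -1.604 -3.516
endloop
endfacet
facet normal 0.275 0.858 -0.435
outer loop
vertex 2.196 -1.604 -3.516
vertex 2.798 -1.209 -2.356
vertex 3.095 -1.686 -3.109
endloop
endfacet
facet normal 0.908 -0.083 0.410
outer loop
vertex 3.095 -1.686 -3.109
vertex 2.424 -2.376 -1.764
vertex 2.721 -2.853 -2.518
endloop
endfacet
facet normal 0.908 -0.083 0.411
outer loop
vertex 2.798 -1.209 -2.356
vertex 2.424 -2.376 -1.764
vertex 3.095 -1.686 -3.109
endloop
endfacet
facet normal -0.555 0.034 0.831
outer loop
vertex 2.374 -2.936 1.319
vertex 1.451 -1.507 0.643
vertex 1.203 -4.04 0.582
endloop
endfacet
facet normal 0.504 -0.781 0.369
outer loop
vertex 2.369 -4.113 -1.163
vertex 2.374 -2.936 1.319
vertex 1.203 -4.04 0.582
endloop
endfacet
facet normal -0.555 0.034 0.831
outer loop
vertex 1.203 -4.04 0.582
vertex 1.451 -1.507 0.643
vertex 0.28 -2.612 -0.093
endloop
endfacet
facet normal -0.661 -0.624 -0.416
outer loop
vertex 0.28 -2.612 -0.093
vertex 2.369 -4.113 -1.163
vertex 1.203 -4.04 0.582
endloop
endfacet
facet normal 0.662 0.624 0.416
outer loop
vertex 2.374 -2.936 1.319
vertex 2.617 -1.58 -1.102
vertex 1.451 -1.507 0.643
endloop
endfacet
facet normal 0.505 -0.781 0.369
outer loop
vertex 3.54 -3.008 -0.427
vertex 2.374 -2.936 1.319
vertex 2.369 -4.113 -1.163
endloop
endfacet
facet normal 0.661 0.624 0.416
outer loop
vertex 3.54 -3.008 -0.427
vertex 2.617 -1.58 -1.102
vertex 2.374 -2.936 1.319
endloop
endfacet
facet normal -0.504 0.780 -0.370
outer loop
vertex 1.451 -1.507 0.643
vertex 2.617 -1.58 -1.102
vertex 0.28 -2.612 -0.093
endloop
endfacet
facet normal -0.661 -0.624 -0.416
outer loop
vertex 1.446 -2.684 -1.839
vertex 2.369 -4.113 -1.163
vertex 0.28 -2.612 -0.093
endloop
endfacet
facet normal -0.504 0.781 -0.369
outer loop
vertex 0.28 -2.612 -0.093
vertex 2.617 -1.58 -1.102
vertex 1.446 -2.684 -1.839
endloop
endfacet
facet normal 0.555 -0.035 -0.831
outer loop
vertex 1.446 -2.684 -1.839
vertex 3.54 -3.008 -0.427
vertex 2.369 -4.113 -1.163
endloop
endfacet
facet normal 0.555 -0.034 -0.831
outer loop
vertex 2.617 -1.58 -1.102
vertex 3.54 -3.008 -0.427
vertex 1.446 -2.684 -1.839
endloop
endfacet

endsolid


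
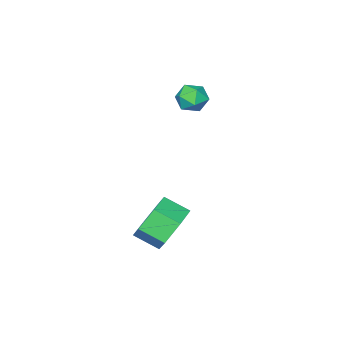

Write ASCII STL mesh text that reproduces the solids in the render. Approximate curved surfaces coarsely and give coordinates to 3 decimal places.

solid 
facet normal -0.411 0.787 -0.460
outer loop
vertex 3.855 3.055 -2.667
vertex 3.22 3.191 -1.868
vertex 4.136 3.661 -1.882
endloop
endfacet
facet normal 0.870 0.188 -0.456
outer loop
vertex 3.855 3.055 -2.667
vertex 4.136 3.661 -1.882
vertex 4.316 2.174 -2.151
endloop
endfacet
facet normal 0.869 0.188 -0.457
outer loop
vertex 4.316 2.174 -2.151
vertex 4.136 3.661 -1.882
vertex 4.597 2.78 -1.367
endloop
endfacet
facet normal 0.412 -0.787 0.460
outer loop
vertex 4.316 2.174 -2.151
vertex 4.597 2.78 -1.367
vertex 3.68 2.309 -1.352
endloop
endfacet
facet normal -0.411 0.787 -0.460
outer loop
vertex 4.136 3.661 -1.882
vertex 3.22 3.191 -1.868
vertex 3.5 3.796 -1.083
endloop
endfacet
facet normal 0.671 0.603 0.432
outer loop
vertex 4.136 3.661 -1.882
vertex 3.5 3.796 -1.083
vertex 4.597 2.78 -1.367
endloop
endfacet
facet normal 0.671 0.603 0.432
outer loop
vertex 4.597 2.78 -1.367
vertex 3.5 3.796 -1.083
vertex 3.961 2.915 -0.568
endloop
endfacet
facet normal 0.412 -0.787 0.460
outer loop
vertex 4.597 2.78 -1.367
vertex 3.961 2.915 -0.568
vertex 3.68 2.309 -1.352
endloop
endfacet
facet normal -0.411 0.787 -0.460
outer loop
vertex 3.5 3.796 -1.083
vertex 3.22 3.191 -1.868
vertex 2.584 3.326 -1.069
endloop
endfacet
facet normal -0.199 0.415 0.888
outer loop
vertex 3.5 3.796 -1.083
vertex 2.584 3.326 -1.069
vertex 3.961 2.915 -0.568
endloop
endfacet
facet normal -0.199 0.416 0.887
outer loop
vertex 3.961 2.915 -0.568
vertex 2.584 3.326 -1.069
vertex 3.045 2.445 -0.553
endloop
endfacet
facet normal 0.411 -0.787 0.461
outer loop
vertex 3.961 2.915 -0.568
vertex 3.045 2.445 -0.553
vertex 3.68 2.309 -1.352
endloop
endfacet
facet normal -0.412 0.787 -0.460
outer loop
vertex 2.584 3.326 -1.069
vertex 3.22 3.191 -1.868
vertex 2.303 2.72 -1.853
endloop
endfacet
facet normal -0.870 -0.188 0.457
outer loop
vertex 2.584 3.326 -1.069
vertex 2.303 2.72 -1.853
vertex 3.045 2.445 -0.553
endloop
endfacet
facet normal -0.870 -0.188 0.457
outer loop
vertex 3.045 2.445 -0.553
vertex 2.303 2.72 -1.853
vertex 2.764 1.839 -1.338
endloop
endfacet
facet normal 0.411 -0.787 0.460
outer loop
vertex 3.045 2.445 -0.553
vertex 2.764 1.839 -1.338
vertex 3.68 2.309 -1.352
endloop
endfacet
facet normal -0.412 0.787 -0.460
outer loop
vertex 2.303 2.72 -1.853
vertex 3.22 3.191 -1.868
vertex 2.939 2.585 -2.652
endloop
endfacet
facet normal -0.671 -0.603 -0.432
outer loop
vertex 2.303 2.72 -1.853
vertex 2.939 2.585 -2.652
vertex 2.764 1.839 -1.338
endloop
endfacet
facet normal -0.671 -0.603 -0.432
outer loop
vertex 2.764 1.839 -1.338
vertex 2.939 2.585 -2.652
vertex 3.4 1.704 -2.137
endloop
endfacet
facet normal 0.411 -0.787 0.460
outer loop
vertex 2.764 1.839 -1.338
vertex 3.4 1.704 -2.137
vertex 3.68 2.309 -1.352
endloop
endfacet
facet normal -0.411 0.787 -0.461
outer loop
vertex 2.939 2.585 -2.652
vertex 3.22 3.191 -1.868
vertex 3.855 3.055 -2.667
endloop
endfacet
facet normal 0.198 -0.415 -0.888
outer loop
vertex 2.939 2.585 -2.652
vertex 3.855 3.055 -2.667
vertex 3.4 1.704 -2.137
endloop
endfacet
facet normal 0.200 -0.415 -0.887
outer loop
vertex 3.4 1.704 -2.137
vertex 3.855 3.055 -2.667
vertex 4.316 2.174 -2.151
endloop
endfacet
facet normal 0.411 -0.787 0.460
outer loop
vertex 3.4 1.704 -2.137
vertex 4.316 2.174 -2.151
vertex 3.68 2.309 -1.352
endloop
endfacet
facet normal -0.287 -0.039 0.957
outer loop
vertex -0.896 -0.005 2.435
vertex -1.518 -0.32 2.236
vertex -0.939 -0.728 2.393
endloop
endfacet
facet normal 0.422 -0.078 0.903
outer loop
vertex -0.896 -0.005 2.435
vertex -0.939 -0.728 2.393
vertex -0.349 -0.384 2.147
endloop
endfacet
facet normal 0.650 0.509 0.564
outer loop
vertex -0.896 -0.005 2.435
vertex -0.349 -0.384 2.147
vertex -0.564 0.235 1.836
endloop
endfacet
facet normal 0.081 0.909 0.409
outer loop
vertex -0.896 -0.005 2.435
vertex -0.564 0.235 1.836
vertex -1.287 0.275 1.891
endloop
endfacet
facet normal -0.498 0.572 0.652
outer loop
vertex -0.896 -0.005 2.435
vertex -1.287 0.275 1.891
vertex -1.518 -0.32 2.236
endloop
endfacet
facet normal 0.582 -0.642 0.499
outer loop
vertex -0.349 -0.384 2.147
vertex -0.939 -0.728 2.393
vertex -0.633 -0.935 1.769
endloop
endfacet
facet normal -0.567 -0.579 0.586
outer loop
vertex -0.939 -0.728 2.393
vertex -1.518 -0.32 2.236
vertex -1.356 -0.895 1.824
endloop
endfacet
facet normal -0.909 0.406 0.091
outer loop
vertex -1.518 -0.32 2.236
vertex -1.287 0.275 1.891
vertex -1.571 -0.276 1.513
endloop
endfacet
facet normal 0.030 0.953 -0.302
outer loop
vertex -1.287 0.275 1.891
vertex -0.564 0.235 1.836
vertex -0.981 0.068 1.267
endloop
endfacet
facet normal 0.951 0.305 -0.051
outer loop
vertex -0.564 0.235 1.836
vertex -0.349 -0.384 2.147
vertex -0.402 -0.34 1.424
endloop
endfacet
facet normal -0.081 -0.909 -0.409
outer loop
vertex -1.024 -0.655 1.225
vertex -0.633 -0.935 1.769
vertex -1.356 -0.895 1.824
endloop
endfacet
facet normal -0.650 -0.509 -0.564
outer loop
vertex -1.024 -0.655 1.225
vertex -1.356 -0.895 1.824
vertex -1.571 -0.276 1.513
endloop
endfacet
facet normal -0.422 0.078 -0.903
outer loop
vertex -1.024 -0.655 1.225
vertex -1.571 -0.276 1.513
vertex -0.981 0.068 1.267
endloop
endfacet
facet normal 0.287 0.039 -0.957
outer loop
vertex -1.024 -0.655 1.225
vertex -0.981 0.068 1.267
vertex -0.402 -0.34 1.424
endloop
endfacet
facet normal 0.498 -0.572 -0.652
outer loop
vertex -1.024 -0.655 1.225
vertex -0.402 -0.34 1.424
vertex -0.633 -0.935 1.769
endloop
endfacet
facet normal -0.030 -0.953 0.302
outer loop
vertex -1.356 -0.895 1.824
vertex -0.633 -0.935 1.769
vertex -0.939 -0.728 2.393
endloop
endfacet
facet normal -0.951 -0.305 0.051
outer loop
vertex -1.571 -0.276 1.513
vertex -1.356 -0.895 1.824
vertex -1.518 -0.32 2.236
endloop
endfacet
facet normal -0.582 0.642 -0.499
outer loop
vertex -0.981 0.068 1.267
vertex -1.571 -0.276 1.513
vertex -1.287 0.275 1.891
endloop
endfacet
facet normal 0.567 0.579 -0.586
outer loop
vertex -0.402 -0.34 1.424
vertex -0.981 0.068 1.267
vertex -0.564 0.235 1.836
endloop
endfacet
facet normal 0.909 -0.406 -0.091
outer loop
vertex -0.633 -0.935 1.769
vertex -0.402 -0.34 1.424
vertex -0.349 -0.384 2.147
endloop
endfacet

endsolid


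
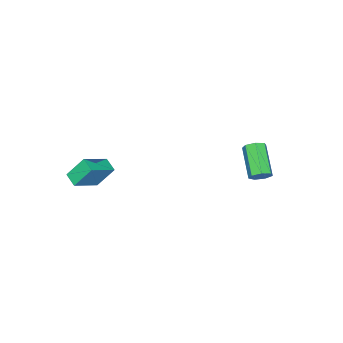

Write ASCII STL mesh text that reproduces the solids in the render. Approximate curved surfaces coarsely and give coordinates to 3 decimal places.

solid 
facet normal -0.373 0.468 0.801
outer loop
vertex 1.682 -3.557 -0.641
vertex 3.068 -3.839 0.169
vertex 1.983 -2.855 -0.911
endloop
endfacet
facet normal -0.850 0.174 -0.497
outer loop
vertex 2.512 -3.521 -2.049
vertex 1.682 -3.557 -0.641
vertex 1.983 -2.855 -0.911
endloop
endfacet
facet normal -0.372 0.469 0.801
outer loop
vertex 1.983 -2.855 -0.911
vertex 3.068 -3.839 0.169
vertex 3.369 -3.138 -0.102
endloop
endfacet
facet normal 0.372 0.866 -0.334
outer loop
vertex 3.369 -3.138 -0.102
vertex 2.512 -3.521 -2.049
vertex 1.983 -2.855 -0.911
endloop
endfacet
facet normal -0.372 -0.866 0.334
outer loop
vertex 1.682 -3.557 -0.641
vertex 3.597 -4.505 -0.969
vertex 3.068 -3.839 0.169
endloop
endfacet
facet normal -0.850 0.173 -0.497
outer loop
vertex 2.211 -4.222 -1.778
vertex 1.682 -3.557 -0.641
vertex 2.512 -3.521 -2.049
endloop
endfacet
facet normal -0.372 -0.866 0.334
outer loop
vertex 2.211 -4.222 -1.778
vertex 3.597 -4.505 -0.969
vertex 1.682 -3.557 -0.641
endloop
endfacet
facet normal 0.850 -0.173 0.497
outer loop
vertex 3.068 -3.839 0.169
vertex 3.597 -4.505 -0.969
vertex 3.369 -3.138 -0.102
endloop
endfacet
facet normal 0.371 0.866 -0.334
outer loop
vertex 3.898 -3.803 -1.239
vertex 2.512 -3.521 -2.049
vertex 3.369 -3.138 -0.102
endloop
endfacet
facet normal 0.850 -0.173 0.497
outer loop
vertex 3.369 -3.138 -0.102
vertex 3.597 -4.505 -0.969
vertex 3.898 -3.803 -1.239
endloop
endfacet
facet normal 0.372 -0.469 -0.801
outer loop
vertex 3.898 -3.803 -1.239
vertex 2.211 -4.222 -1.778
vertex 2.512 -3.521 -2.049
endloop
endfacet
facet normal 0.372 -0.468 -0.802
outer loop
vertex 3.597 -4.505 -0.969
vertex 2.211 -4.222 -1.778
vertex 3.898 -3.803 -1.239
endloop
endfacet
facet normal 0.584 0.605 -0.541
outer loop
vertex -2.366 2.731 -1.397
vertex -2.62 2.518 -1.909
vertex -2.794 2.992 -1.567
endloop
endfacet
facet normal 0.073 0.626 0.777
outer loop
vertex -2.366 2.731 -1.397
vertex -2.794 2.992 -1.567
vertex -3.466 1.595 -0.379
endloop
endfacet
facet normal 0.074 0.625 0.777
outer loop
vertex -3.466 1.595 -0.379
vertex -2.794 2.992 -1.567
vertex -3.893 1.857 -0.549
endloop
endfacet
facet normal -0.586 -0.603 0.541
outer loop
vertex -3.466 1.595 -0.379
vertex -3.893 1.857 -0.549
vertex -3.72 1.382 -0.891
endloop
endfacet
facet normal 0.584 0.605 -0.541
outer loop
vertex -2.794 2.992 -1.567
vertex -2.62 2.518 -1.909
vertex -3.091 2.896 -1.995
endloop
endfacet
facet normal -0.586 0.776 0.233
outer loop
vertex -2.794 2.992 -1.567
vertex -3.091 2.896 -1.995
vertex -3.893 1.857 -0.549
endloop
endfacet
facet normal -0.586 0.776 0.233
outer loop
vertex -3.893 1.857 -0.549
vertex -3.091 2.896 -1.995
vertex -4.19 1.761 -0.977
endloop
endfacet
facet normal -0.586 -0.603 0.542
outer loop
vertex -3.893 1.857 -0.549
vertex -4.19 1.761 -0.977
vertex -3.72 1.382 -0.891
endloop
endfacet
facet normal 0.584 0.604 -0.542
outer loop
vertex -3.091 2.896 -1.995
vertex -2.62 2.518 -1.909
vertex -3.034 2.515 -2.358
endloop
endfacet
facet normal -0.804 0.343 -0.486
outer loop
vertex -3.091 2.896 -1.995
vertex -3.034 2.515 -2.358
vertex -4.19 1.761 -0.977
endloop
endfacet
facet normal -0.804 0.343 -0.486
outer loop
vertex -4.19 1.761 -0.977
vertex -3.034 2.515 -2.358
vertex -4.133 1.38 -1.34
endloop
endfacet
facet normal -0.586 -0.603 0.541
outer loop
vertex -4.19 1.761 -0.977
vertex -4.133 1.38 -1.34
vertex -3.72 1.382 -0.891
endloop
endfacet
facet normal 0.584 0.604 -0.542
outer loop
vertex -3.034 2.515 -2.358
vertex -2.62 2.518 -1.909
vertex -2.665 2.136 -2.383
endloop
endfacet
facet normal -0.416 -0.350 -0.839
outer loop
vertex -3.034 2.515 -2.358
vertex -2.665 2.136 -2.383
vertex -4.133 1.38 -1.34
endloop
endfacet
facet normal -0.416 -0.350 -0.839
outer loop
vertex -4.133 1.38 -1.34
vertex -2.665 2.136 -2.383
vertex -3.764 1.001 -1.365
endloop
endfacet
facet normal -0.585 -0.605 0.541
outer loop
vertex -4.133 1.38 -1.34
vertex -3.764 1.001 -1.365
vertex -3.72 1.382 -0.891
endloop
endfacet
facet normal 0.585 0.603 -0.542
outer loop
vertex -2.665 2.136 -2.383
vertex -2.62 2.518 -1.909
vertex -2.263 2.044 -2.051
endloop
endfacet
facet normal 0.285 -0.778 -0.560
outer loop
vertex -2.665 2.136 -2.383
vertex -2.263 2.044 -2.051
vertex -3.764 1.001 -1.365
endloop
endfacet
facet normal 0.285 -0.778 -0.560
outer loop
vertex -3.764 1.001 -1.365
vertex -2.263 2.044 -2.051
vertex -3.362 0.909 -1.033
endloop
endfacet
facet normal -0.585 -0.605 0.540
outer loop
vertex -3.764 1.001 -1.365
vertex -3.362 0.909 -1.033
vertex -3.72 1.382 -0.891
endloop
endfacet
facet normal 0.586 0.603 -0.542
outer loop
vertex -2.263 2.044 -2.051
vertex -2.62 2.518 -1.909
vertex -2.13 2.309 -1.612
endloop
endfacet
facet normal 0.771 -0.621 0.141
outer loop
vertex -2.263 2.044 -2.051
vertex -2.13 2.309 -1.612
vertex -3.362 0.909 -1.033
endloop
endfacet
facet normal 0.771 -0.621 0.141
outer loop
vertex -3.362 0.909 -1.033
vertex -2.13 2.309 -1.612
vertex -3.229 1.174 -0.594
endloop
endfacet
facet normal -0.584 -0.605 0.542
outer loop
vertex -3.362 0.909 -1.033
vertex -3.229 1.174 -0.594
vertex -3.72 1.382 -0.891
endloop
endfacet
facet normal 0.586 0.603 -0.541
outer loop
vertex -2.13 2.309 -1.612
vertex -2.62 2.518 -1.909
vertex -2.366 2.731 -1.397
endloop
endfacet
facet normal 0.677 0.004 0.736
outer loop
vertex -2.13 2.309 -1.612
vertex -2.366 2.731 -1.397
vertex -3.229 1.174 -0.594
endloop
endfacet
facet normal 0.677 0.005 0.736
outer loop
vertex -3.229 1.174 -0.594
vertex -2.366 2.731 -1.397
vertex -3.466 1.595 -0.379
endloop
endfacet
facet normal -0.584 -0.605 0.541
outer loop
vertex -3.229 1.174 -0.594
vertex -3.466 1.595 -0.379
vertex -3.72 1.382 -0.891
endloop
endfacet

endsolid


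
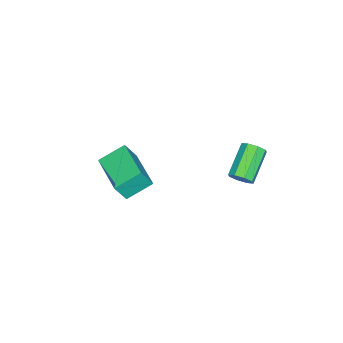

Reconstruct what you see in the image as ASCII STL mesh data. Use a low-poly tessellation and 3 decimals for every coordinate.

solid 
facet normal -0.648 0.592 0.479
outer loop
vertex 0.724 -2.499 -2.979
vertex 2.113 -0.938 -3.028
vertex 0.293 -2.148 -3.997
endloop
endfacet
facet normal -0.664 -0.747 0.024
outer loop
vertex 1.207 -2.982 -4.672
vertex 0.724 -2.499 -2.979
vertex 0.293 -2.148 -3.997
endloop
endfacet
facet normal -0.648 0.592 0.479
outer loop
vertex 0.293 -2.148 -3.997
vertex 2.113 -0.938 -3.028
vertex 1.682 -0.587 -4.046
endloop
endfacet
facet normal -0.372 0.303 -0.878
outer loop
vertex 1.682 -0.587 -4.046
vertex 1.207 -2.982 -4.672
vertex 0.293 -2.148 -3.997
endloop
endfacet
facet normal 0.372 -0.303 0.878
outer loop
vertex 0.724 -2.499 -2.979
vertex 3.027 -1.772 -3.703
vertex 2.113 -0.938 -3.028
endloop
endfacet
facet normal -0.664 -0.747 0.024
outer loop
vertex 1.638 -3.333 -3.654
vertex 0.724 -2.499 -2.979
vertex 1.207 -2.982 -4.672
endloop
endfacet
facet normal 0.372 -0.303 0.878
outer loop
vertex 1.638 -3.333 -3.654
vertex 3.027 -1.772 -3.703
vertex 0.724 -2.499 -2.979
endloop
endfacet
facet normal 0.664 0.747 -0.024
outer loop
vertex 2.113 -0.938 -3.028
vertex 3.027 -1.772 -3.703
vertex 1.682 -0.587 -4.046
endloop
endfacet
facet normal -0.372 0.303 -0.878
outer loop
vertex 2.596 -1.421 -4.721
vertex 1.207 -2.982 -4.672
vertex 1.682 -0.587 -4.046
endloop
endfacet
facet normal 0.664 0.747 -0.024
outer loop
vertex 1.682 -0.587 -4.046
vertex 3.027 -1.772 -3.703
vertex 2.596 -1.421 -4.721
endloop
endfacet
facet normal 0.648 -0.592 -0.479
outer loop
vertex 2.596 -1.421 -4.721
vertex 1.638 -3.333 -3.654
vertex 1.207 -2.982 -4.672
endloop
endfacet
facet normal 0.648 -0.592 -0.479
outer loop
vertex 3.027 -1.772 -3.703
vertex 1.638 -3.333 -3.654
vertex 2.596 -1.421 -4.721
endloop
endfacet
facet normal 0.854 0.045 -0.519
outer loop
vertex 1.417 3.634 -1.865
vertex 1.16 3.349 -2.313
vertex 1.223 3.915 -2.16
endloop
endfacet
facet normal 0.293 0.781 0.551
outer loop
vertex 1.417 3.634 -1.865
vertex 1.223 3.915 -2.16
vertex -0.043 3.556 -0.979
endloop
endfacet
facet normal 0.293 0.781 0.551
outer loop
vertex -0.043 3.556 -0.979
vertex 1.223 3.915 -2.16
vertex -0.237 3.837 -1.274
endloop
endfacet
facet normal -0.854 -0.045 0.519
outer loop
vertex -0.043 3.556 -0.979
vertex -0.237 3.837 -1.274
vertex -0.3 3.271 -1.427
endloop
endfacet
facet normal 0.854 0.045 -0.518
outer loop
vertex 1.223 3.915 -2.16
vertex 1.16 3.349 -2.313
vertex 0.992 3.865 -2.545
endloop
endfacet
facet normal -0.096 0.993 -0.071
outer loop
vertex 1.223 3.915 -2.16
vertex 0.992 3.865 -2.545
vertex -0.237 3.837 -1.274
endloop
endfacet
facet normal -0.096 0.993 -0.071
outer loop
vertex -0.237 3.837 -1.274
vertex 0.992 3.865 -2.545
vertex -0.468 3.787 -1.658
endloop
endfacet
facet normal -0.853 -0.045 0.519
outer loop
vertex -0.237 3.837 -1.274
vertex -0.468 3.787 -1.658
vertex -0.3 3.271 -1.427
endloop
endfacet
facet normal 0.854 0.046 -0.518
outer loop
vertex 0.992 3.865 -2.545
vertex 1.16 3.349 -2.313
vertex 0.86 3.512 -2.794
endloop
endfacet
facet normal -0.430 0.622 -0.654
outer loop
vertex 0.992 3.865 -2.545
vertex 0.86 3.512 -2.794
vertex -0.468 3.787 -1.658
endloop
endfacet
facet normal -0.430 0.623 -0.653
outer loop
vertex -0.468 3.787 -1.658
vertex 0.86 3.512 -2.794
vertex -0.601 3.434 -1.907
endloop
endfacet
facet normal -0.853 -0.045 0.520
outer loop
vertex -0.468 3.787 -1.658
vertex -0.601 3.434 -1.907
vertex -0.3 3.271 -1.427
endloop
endfacet
facet normal 0.854 0.044 -0.518
outer loop
vertex 0.86 3.512 -2.794
vertex 1.16 3.349 -2.313
vertex 0.903 3.064 -2.761
endloop
endfacet
facet normal -0.511 -0.112 -0.852
outer loop
vertex 0.86 3.512 -2.794
vertex 0.903 3.064 -2.761
vertex -0.601 3.434 -1.907
endloop
endfacet
facet normal -0.511 -0.111 -0.852
outer loop
vertex -0.601 3.434 -1.907
vertex 0.903 3.064 -2.761
vertex -0.557 2.986 -1.875
endloop
endfacet
facet normal -0.853 -0.047 0.519
outer loop
vertex -0.601 3.434 -1.907
vertex -0.557 2.986 -1.875
vertex -0.3 3.271 -1.427
endloop
endfacet
facet normal 0.854 0.045 -0.519
outer loop
vertex 0.903 3.064 -2.761
vertex 1.16 3.349 -2.313
vertex 1.097 2.783 -2.466
endloop
endfacet
facet normal -0.293 -0.781 -0.551
outer loop
vertex 0.903 3.064 -2.761
vertex 1.097 2.783 -2.466
vertex -0.557 2.986 -1.875
endloop
endfacet
facet normal -0.293 -0.781 -0.551
outer loop
vertex -0.557 2.986 -1.875
vertex 1.097 2.783 -2.466
vertex -0.363 2.705 -1.58
endloop
endfacet
facet normal -0.854 -0.045 0.519
outer loop
vertex -0.557 2.986 -1.875
vertex -0.363 2.705 -1.58
vertex -0.3 3.271 -1.427
endloop
endfacet
facet normal 0.853 0.045 -0.519
outer loop
vertex 1.097 2.783 -2.466
vertex 1.16 3.349 -2.313
vertex 1.328 2.833 -2.082
endloop
endfacet
facet normal 0.096 -0.993 0.071
outer loop
vertex 1.097 2.783 -2.466
vertex 1.328 2.833 -2.082
vertex -0.363 2.705 -1.58
endloop
endfacet
facet normal 0.096 -0.993 0.071
outer loop
vertex -0.363 2.705 -1.58
vertex 1.328 2.833 -2.082
vertex -0.132 2.755 -1.195
endloop
endfacet
facet normal -0.854 -0.045 0.518
outer loop
vertex -0.363 2.705 -1.58
vertex -0.132 2.755 -1.195
vertex -0.3 3.271 -1.427
endloop
endfacet
facet normal 0.853 0.045 -0.520
outer loop
vertex 1.328 2.833 -2.082
vertex 1.16 3.349 -2.313
vertex 1.461 3.186 -1.833
endloop
endfacet
facet normal 0.430 -0.623 0.653
outer loop
vertex 1.328 2.833 -2.082
vertex 1.461 3.186 -1.833
vertex -0.132 2.755 -1.195
endloop
endfacet
facet normal 0.430 -0.622 0.654
outer loop
vertex -0.132 2.755 -1.195
vertex 1.461 3.186 -1.833
vertex 0.0 3.108 -0.946
endloop
endfacet
facet normal -0.854 -0.046 0.518
outer loop
vertex -0.132 2.755 -1.195
vertex 0.0 3.108 -0.946
vertex -0.3 3.271 -1.427
endloop
endfacet
facet normal 0.853 0.047 -0.519
outer loop
vertex 1.461 3.186 -1.833
vertex 1.16 3.349 -2.313
vertex 1.417 3.634 -1.865
endloop
endfacet
facet normal 0.511 0.111 0.852
outer loop
vertex 1.461 3.186 -1.833
vertex 1.417 3.634 -1.865
vertex 0.0 3.108 -0.946
endloop
endfacet
facet normal 0.511 0.112 0.852
outer loop
vertex 0.0 3.108 -0.946
vertex 1.417 3.634 -1.865
vertex -0.043 3.556 -0.979
endloop
endfacet
facet normal -0.854 -0.044 0.518
outer loop
vertex 0.0 3.108 -0.946
vertex -0.043 3.556 -0.979
vertex -0.3 3.271 -1.427
endloop
endfacet

endsolid


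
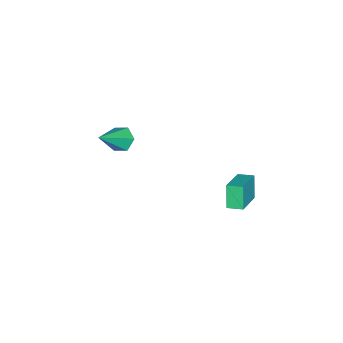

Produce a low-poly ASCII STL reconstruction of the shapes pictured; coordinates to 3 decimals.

solid 
facet normal -0.751 0.195 -0.630
outer loop
vertex -1.16 -2.217 -1.345
vertex -1.571 -2.771 -1.026
vertex -1.614 -2.062 -0.756
endloop
endfacet
facet normal 0.495 0.854 0.157
outer loop
vertex -1.16 -2.217 -1.345
vertex -1.614 -2.062 -0.756
vertex -0.029 -3.169 0.266
endloop
endfacet
facet normal -0.751 0.195 -0.630
outer loop
vertex -1.614 -2.062 -0.756
vertex -1.571 -2.771 -1.026
vertex -2.025 -2.616 -0.437
endloop
endfacet
facet normal -0.130 0.566 0.814
outer loop
vertex -1.614 -2.062 -0.756
vertex -2.025 -2.616 -0.437
vertex -0.029 -3.169 0.266
endloop
endfacet
facet normal -0.752 0.192 -0.630
outer loop
vertex -2.025 -2.616 -0.437
vertex -1.571 -2.771 -1.026
vertex -1.981 -3.325 -0.706
endloop
endfacet
facet normal -0.396 -0.347 0.850
outer loop
vertex -2.025 -2.616 -0.437
vertex -1.981 -3.325 -0.706
vertex -0.029 -3.169 0.266
endloop
endfacet
facet normal -0.752 0.193 -0.630
outer loop
vertex -1.981 -3.325 -0.706
vertex -1.571 -2.771 -1.026
vertex -1.527 -3.481 -1.296
endloop
endfacet
facet normal -0.036 -0.973 0.229
outer loop
vertex -1.981 -3.325 -0.706
vertex -1.527 -3.481 -1.296
vertex -0.029 -3.169 0.266
endloop
endfacet
facet normal -0.752 0.193 -0.631
outer loop
vertex -1.527 -3.481 -1.296
vertex -1.571 -2.771 -1.026
vertex -1.117 -2.927 -1.615
endloop
endfacet
facet normal 0.590 -0.684 -0.429
outer loop
vertex -1.527 -3.481 -1.296
vertex -1.117 -2.927 -1.615
vertex -0.029 -3.169 0.266
endloop
endfacet
facet normal -0.751 0.194 -0.631
outer loop
vertex -1.117 -2.927 -1.615
vertex -1.571 -2.771 -1.026
vertex -1.16 -2.217 -1.345
endloop
endfacet
facet normal 0.855 0.229 -0.465
outer loop
vertex -1.117 -2.927 -1.615
vertex -1.16 -2.217 -1.345
vertex -0.029 -3.169 0.266
endloop
endfacet
facet normal -0.907 -0.097 -0.409
outer loop
vertex -1.962 3.306 -1.545
vertex -2.1 4.106 -1.428
vertex -1.453 3.57 -2.735
endloop
endfacet
facet normal 0.169 -0.975 -0.144
outer loop
vertex 0.28 3.754 -1.952
vertex -1.962 3.306 -1.545
vertex -1.453 3.57 -2.735
endloop
endfacet
facet normal -0.907 -0.096 -0.410
outer loop
vertex -1.453 3.57 -2.735
vertex -2.1 4.106 -1.428
vertex -1.591 4.369 -2.617
endloop
endfacet
facet normal 0.386 0.200 -0.901
outer loop
vertex -1.591 4.369 -2.617
vertex 0.28 3.754 -1.952
vertex -1.453 3.57 -2.735
endloop
endfacet
facet normal -0.386 -0.198 0.901
outer loop
vertex -1.962 3.306 -1.545
vertex -0.367 4.29 -0.645
vertex -2.1 4.106 -1.428
endloop
endfacet
facet normal 0.169 -0.975 -0.143
outer loop
vertex -0.229 3.491 -0.763
vertex -1.962 3.306 -1.545
vertex 0.28 3.754 -1.952
endloop
endfacet
facet normal -0.385 -0.200 0.901
outer loop
vertex -0.229 3.491 -0.763
vertex -0.367 4.29 -0.645
vertex -1.962 3.306 -1.545
endloop
endfacet
facet normal -0.168 0.975 0.144
outer loop
vertex -2.1 4.106 -1.428
vertex -0.367 4.29 -0.645
vertex -1.591 4.369 -2.617
endloop
endfacet
facet normal 0.385 0.198 -0.901
outer loop
vertex 0.142 4.554 -1.835
vertex 0.28 3.754 -1.952
vertex -1.591 4.369 -2.617
endloop
endfacet
facet normal -0.169 0.975 0.144
outer loop
vertex -1.591 4.369 -2.617
vertex -0.367 4.29 -0.645
vertex 0.142 4.554 -1.835
endloop
endfacet
facet normal 0.907 0.097 0.410
outer loop
vertex 0.142 4.554 -1.835
vertex -0.229 3.491 -0.763
vertex 0.28 3.754 -1.952
endloop
endfacet
facet normal 0.907 0.096 0.409
outer loop
vertex -0.367 4.29 -0.645
vertex -0.229 3.491 -0.763
vertex 0.142 4.554 -1.835
endloop
endfacet

endsolid


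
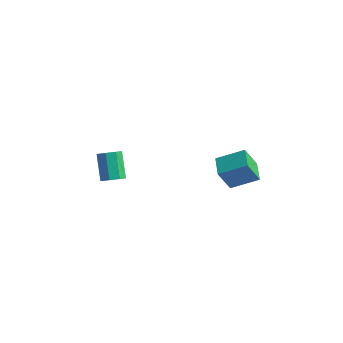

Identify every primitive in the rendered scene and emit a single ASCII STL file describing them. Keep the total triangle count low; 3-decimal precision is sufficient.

solid 
facet normal -0.774 -0.476 -0.418
outer loop
vertex 3.26 -1.977 4.141
vertex 2.593 -1.028 4.294
vertex 3.694 -1.444 2.729
endloop
endfacet
facet normal 0.570 -0.811 -0.131
outer loop
vertex 4.947 -0.672 3.406
vertex 3.26 -1.977 4.141
vertex 3.694 -1.444 2.729
endloop
endfacet
facet normal -0.774 -0.476 -0.418
outer loop
vertex 3.694 -1.444 2.729
vertex 2.593 -1.028 4.294
vertex 3.027 -0.495 2.883
endloop
endfacet
facet normal 0.276 0.340 -0.899
outer loop
vertex 3.027 -0.495 2.883
vertex 4.947 -0.672 3.406
vertex 3.694 -1.444 2.729
endloop
endfacet
facet normal -0.277 -0.339 0.899
outer loop
vertex 3.26 -1.977 4.141
vertex 3.846 -0.256 4.971
vertex 2.593 -1.028 4.294
endloop
endfacet
facet normal 0.570 -0.811 -0.131
outer loop
vertex 4.513 -1.205 4.817
vertex 3.26 -1.977 4.141
vertex 4.947 -0.672 3.406
endloop
endfacet
facet normal -0.276 -0.340 0.899
outer loop
vertex 4.513 -1.205 4.817
vertex 3.846 -0.256 4.971
vertex 3.26 -1.977 4.141
endloop
endfacet
facet normal -0.570 0.811 0.131
outer loop
vertex 2.593 -1.028 4.294
vertex 3.846 -0.256 4.971
vertex 3.027 -0.495 2.883
endloop
endfacet
facet normal 0.276 0.339 -0.899
outer loop
vertex 4.28 0.277 3.559
vertex 4.947 -0.672 3.406
vertex 3.027 -0.495 2.883
endloop
endfacet
facet normal -0.570 0.811 0.131
outer loop
vertex 3.027 -0.495 2.883
vertex 3.846 -0.256 4.971
vertex 4.28 0.277 3.559
endloop
endfacet
facet normal 0.774 0.476 0.418
outer loop
vertex 4.28 0.277 3.559
vertex 4.513 -1.205 4.817
vertex 4.947 -0.672 3.406
endloop
endfacet
facet normal 0.774 0.476 0.418
outer loop
vertex 3.846 -0.256 4.971
vertex 4.513 -1.205 4.817
vertex 4.28 0.277 3.559
endloop
endfacet
facet normal 0.463 -0.541 -0.702
outer loop
vertex -1.625 -2.815 2.063
vertex -2.219 -3.094 1.886
vertex -1.87 -2.544 1.692
endloop
endfacet
facet normal 0.751 0.661 -0.013
outer loop
vertex -1.625 -2.815 2.063
vertex -1.87 -2.544 1.692
vertex -2.387 -1.926 3.212
endloop
endfacet
facet normal 0.752 0.660 -0.013
outer loop
vertex -2.387 -1.926 3.212
vertex -1.87 -2.544 1.692
vertex -2.631 -1.655 2.84
endloop
endfacet
facet normal -0.465 0.542 0.700
outer loop
vertex -2.387 -1.926 3.212
vertex -2.631 -1.655 2.84
vertex -2.981 -2.206 3.034
endloop
endfacet
facet normal 0.465 -0.542 -0.700
outer loop
vertex -1.87 -2.544 1.692
vertex -2.219 -3.094 1.886
vertex -2.319 -2.596 1.434
endloop
endfacet
facet normal 0.199 0.834 -0.514
outer loop
vertex -1.87 -2.544 1.692
vertex -2.319 -2.596 1.434
vertex -2.631 -1.655 2.84
endloop
endfacet
facet normal 0.198 0.834 -0.515
outer loop
vertex -2.631 -1.655 2.84
vertex -2.319 -2.596 1.434
vertex -3.08 -1.707 2.583
endloop
endfacet
facet normal -0.464 0.542 0.701
outer loop
vertex -2.631 -1.655 2.84
vertex -3.08 -1.707 2.583
vertex -2.981 -2.206 3.034
endloop
endfacet
facet normal 0.465 -0.542 -0.700
outer loop
vertex -2.319 -2.596 1.434
vertex -2.219 -3.094 1.886
vertex -2.71 -2.94 1.441
endloop
endfacet
facet normal -0.470 0.520 -0.713
outer loop
vertex -2.319 -2.596 1.434
vertex -2.71 -2.94 1.441
vertex -3.08 -1.707 2.583
endloop
endfacet
facet normal -0.469 0.520 -0.714
outer loop
vertex -3.08 -1.707 2.583
vertex -2.71 -2.94 1.441
vertex -3.471 -2.051 2.589
endloop
endfacet
facet normal -0.465 0.541 0.701
outer loop
vertex -3.08 -1.707 2.583
vertex -3.471 -2.051 2.589
vertex -2.981 -2.206 3.034
endloop
endfacet
facet normal 0.465 -0.541 -0.700
outer loop
vertex -2.71 -2.94 1.441
vertex -2.219 -3.094 1.886
vertex -2.813 -3.374 1.708
endloop
endfacet
facet normal -0.863 -0.100 -0.495
outer loop
vertex -2.71 -2.94 1.441
vertex -2.813 -3.374 1.708
vertex -3.471 -2.051 2.589
endloop
endfacet
facet normal -0.863 -0.099 -0.496
outer loop
vertex -3.471 -2.051 2.589
vertex -2.813 -3.374 1.708
vertex -3.575 -2.485 2.857
endloop
endfacet
facet normal -0.464 0.543 0.700
outer loop
vertex -3.471 -2.051 2.589
vertex -3.575 -2.485 2.857
vertex -2.981 -2.206 3.034
endloop
endfacet
facet normal 0.465 -0.542 -0.700
outer loop
vertex -2.813 -3.374 1.708
vertex -2.219 -3.094 1.886
vertex -2.569 -3.645 2.08
endloop
endfacet
facet normal -0.751 -0.660 0.012
outer loop
vertex -2.813 -3.374 1.708
vertex -2.569 -3.645 2.08
vertex -3.575 -2.485 2.857
endloop
endfacet
facet normal -0.751 -0.660 0.014
outer loop
vertex -3.575 -2.485 2.857
vertex -2.569 -3.645 2.08
vertex -3.33 -2.756 3.228
endloop
endfacet
facet normal -0.463 0.541 0.702
outer loop
vertex -3.575 -2.485 2.857
vertex -3.33 -2.756 3.228
vertex -2.981 -2.206 3.034
endloop
endfacet
facet normal 0.464 -0.542 -0.701
outer loop
vertex -2.569 -3.645 2.08
vertex -2.219 -3.094 1.886
vertex -2.12 -3.593 2.337
endloop
endfacet
facet normal -0.198 -0.834 0.515
outer loop
vertex -2.569 -3.645 2.08
vertex -2.12 -3.593 2.337
vertex -3.33 -2.756 3.228
endloop
endfacet
facet normal -0.199 -0.834 0.514
outer loop
vertex -3.33 -2.756 3.228
vertex -2.12 -3.593 2.337
vertex -2.881 -2.704 3.486
endloop
endfacet
facet normal -0.465 0.542 0.700
outer loop
vertex -3.33 -2.756 3.228
vertex -2.881 -2.704 3.486
vertex -2.981 -2.206 3.034
endloop
endfacet
facet normal 0.465 -0.541 -0.701
outer loop
vertex -2.12 -3.593 2.337
vertex -2.219 -3.094 1.886
vertex -1.729 -3.249 2.331
endloop
endfacet
facet normal 0.469 -0.521 0.713
outer loop
vertex -2.12 -3.593 2.337
vertex -1.729 -3.249 2.331
vertex -2.881 -2.704 3.486
endloop
endfacet
facet normal 0.470 -0.519 0.714
outer loop
vertex -2.881 -2.704 3.486
vertex -1.729 -3.249 2.331
vertex -2.49 -2.36 3.479
endloop
endfacet
facet normal -0.465 0.542 0.700
outer loop
vertex -2.881 -2.704 3.486
vertex -2.49 -2.36 3.479
vertex -2.981 -2.206 3.034
endloop
endfacet
facet normal 0.464 -0.543 -0.700
outer loop
vertex -1.729 -3.249 2.331
vertex -2.219 -3.094 1.886
vertex -1.625 -2.815 2.063
endloop
endfacet
facet normal 0.863 0.099 0.495
outer loop
vertex -1.729 -3.249 2.331
vertex -1.625 -2.815 2.063
vertex -2.49 -2.36 3.479
endloop
endfacet
facet normal 0.863 0.100 0.495
outer loop
vertex -2.49 -2.36 3.479
vertex -1.625 -2.815 2.063
vertex -2.387 -1.926 3.212
endloop
endfacet
facet normal -0.465 0.541 0.700
outer loop
vertex -2.49 -2.36 3.479
vertex -2.387 -1.926 3.212
vertex -2.981 -2.206 3.034
endloop
endfacet

endsolid


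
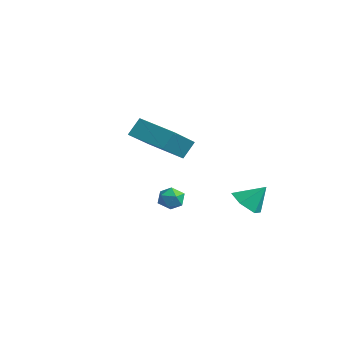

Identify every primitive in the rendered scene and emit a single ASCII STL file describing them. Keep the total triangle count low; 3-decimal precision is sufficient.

solid 
facet normal -0.456 0.718 -0.526
outer loop
vertex -0.254 0.709 1.944
vertex 1.303 1.387 1.521
vertex -0.225 0.16 1.17
endloop
endfacet
facet normal -0.890 -0.387 0.241
outer loop
vertex 0.717 -1.327 2.259
vertex -0.254 0.709 1.944
vertex -0.225 0.16 1.17
endloop
endfacet
facet normal -0.455 0.718 -0.527
outer loop
vertex -0.225 0.16 1.17
vertex 1.303 1.387 1.521
vertex 1.332 0.837 0.747
endloop
endfacet
facet normal 0.030 -0.578 -0.815
outer loop
vertex 1.332 0.837 0.747
vertex 0.717 -1.327 2.259
vertex -0.225 0.16 1.17
endloop
endfacet
facet normal -0.030 0.578 0.815
outer loop
vertex -0.254 0.709 1.944
vertex 2.245 -0.1 2.61
vertex 1.303 1.387 1.521
endloop
endfacet
facet normal -0.890 -0.387 0.242
outer loop
vertex 0.688 -0.777 3.033
vertex -0.254 0.709 1.944
vertex 0.717 -1.327 2.259
endloop
endfacet
facet normal -0.030 0.578 0.815
outer loop
vertex 0.688 -0.777 3.033
vertex 2.245 -0.1 2.61
vertex -0.254 0.709 1.944
endloop
endfacet
facet normal 0.890 0.387 -0.242
outer loop
vertex 1.303 1.387 1.521
vertex 2.245 -0.1 2.61
vertex 1.332 0.837 0.747
endloop
endfacet
facet normal 0.030 -0.578 -0.815
outer loop
vertex 2.274 -0.649 1.836
vertex 0.717 -1.327 2.259
vertex 1.332 0.837 0.747
endloop
endfacet
facet normal 0.890 0.387 -0.241
outer loop
vertex 1.332 0.837 0.747
vertex 2.245 -0.1 2.61
vertex 2.274 -0.649 1.836
endloop
endfacet
facet normal 0.456 -0.717 0.527
outer loop
vertex 2.274 -0.649 1.836
vertex 0.688 -0.777 3.033
vertex 0.717 -1.327 2.259
endloop
endfacet
facet normal 0.455 -0.718 0.526
outer loop
vertex 2.245 -0.1 2.61
vertex 0.688 -0.777 3.033
vertex 2.274 -0.649 1.836
endloop
endfacet
facet normal -0.343 -0.583 -0.736
outer loop
vertex 2.171 2.995 -1.913
vertex 1.693 3.607 -2.175
vertex 2.455 3.528 -2.468
endloop
endfacet
facet normal 0.927 -0.124 0.355
outer loop
vertex 2.171 2.995 -1.913
vertex 2.455 3.528 -2.468
vertex 2.107 4.313 -1.285
endloop
endfacet
facet normal -0.343 -0.584 -0.736
outer loop
vertex 2.455 3.528 -2.468
vertex 1.693 3.607 -2.175
vertex 1.976 4.14 -2.73
endloop
endfacet
facet normal 0.808 0.572 -0.142
outer loop
vertex 2.455 3.528 -2.468
vertex 1.976 4.14 -2.73
vertex 2.107 4.313 -1.285
endloop
endfacet
facet normal -0.343 -0.584 -0.736
outer loop
vertex 1.976 4.14 -2.73
vertex 1.693 3.607 -2.175
vertex 1.214 4.219 -2.438
endloop
endfacet
facet normal 0.055 0.991 -0.124
outer loop
vertex 1.976 4.14 -2.73
vertex 1.214 4.219 -2.438
vertex 2.107 4.313 -1.285
endloop
endfacet
facet normal -0.343 -0.584 -0.736
outer loop
vertex 1.214 4.219 -2.438
vertex 1.693 3.607 -2.175
vertex 0.931 3.686 -1.883
endloop
endfacet
facet normal -0.580 0.715 0.391
outer loop
vertex 1.214 4.219 -2.438
vertex 0.931 3.686 -1.883
vertex 2.107 4.313 -1.285
endloop
endfacet
facet normal -0.343 -0.584 -0.736
outer loop
vertex 0.931 3.686 -1.883
vertex 1.693 3.607 -2.175
vertex 1.409 3.074 -1.62
endloop
endfacet
facet normal -0.462 0.020 0.887
outer loop
vertex 0.931 3.686 -1.883
vertex 1.409 3.074 -1.62
vertex 2.107 4.313 -1.285
endloop
endfacet
facet normal -0.343 -0.583 -0.736
outer loop
vertex 1.409 3.074 -1.62
vertex 1.693 3.607 -2.175
vertex 2.171 2.995 -1.913
endloop
endfacet
facet normal 0.293 -0.400 0.869
outer loop
vertex 1.409 3.074 -1.62
vertex 2.171 2.995 -1.913
vertex 2.107 4.313 -1.285
endloop
endfacet
facet normal -0.972 0.178 0.151
outer loop
vertex -3.077 2.661 -3.493
vertex -3.044 2.347 -2.91
vertex -2.93 2.998 -2.942
endloop
endfacet
facet normal -0.677 0.694 -0.244
outer loop
vertex -3.077 2.661 -3.493
vertex -2.93 2.998 -2.942
vertex -2.601 3.122 -3.503
endloop
endfacet
facet normal -0.399 0.394 -0.828
outer loop
vertex -3.077 2.661 -3.493
vertex -2.601 3.122 -3.503
vertex -2.512 2.547 -3.819
endloop
endfacet
facet normal -0.521 -0.311 -0.795
outer loop
vertex -3.077 2.661 -3.493
vertex -2.512 2.547 -3.819
vertex -2.785 2.067 -3.452
endloop
endfacet
facet normal -0.876 -0.444 -0.189
outer loop
vertex -3.077 2.661 -3.493
vertex -2.785 2.067 -3.452
vertex -3.044 2.347 -2.91
endloop
endfacet
facet normal -0.145 0.981 0.132
outer loop
vertex -2.601 3.122 -3.503
vertex -2.93 2.998 -2.942
vertex -2.275 3.093 -2.928
endloop
endfacet
facet normal -0.621 0.147 0.770
outer loop
vertex -2.93 2.998 -2.942
vertex -3.044 2.347 -2.91
vertex -2.548 2.613 -2.561
endloop
endfacet
facet normal -0.465 -0.857 0.221
outer loop
vertex -3.044 2.347 -2.91
vertex -2.785 2.067 -3.452
vertex -2.459 2.038 -2.877
endloop
endfacet
facet normal 0.109 -0.642 -0.759
outer loop
vertex -2.785 2.067 -3.452
vertex -2.512 2.547 -3.819
vertex -2.13 2.162 -3.438
endloop
endfacet
facet normal 0.307 0.494 -0.813
outer loop
vertex -2.512 2.547 -3.819
vertex -2.601 3.122 -3.503
vertex -2.016 2.813 -3.47
endloop
endfacet
facet normal 0.521 0.311 0.795
outer loop
vertex -1.983 2.499 -2.887
vertex -2.275 3.093 -2.928
vertex -2.548 2.613 -2.561
endloop
endfacet
facet normal 0.399 -0.394 0.828
outer loop
vertex -1.983 2.499 -2.887
vertex -2.548 2.613 -2.561
vertex -2.459 2.038 -2.877
endloop
endfacet
facet normal 0.677 -0.694 0.244
outer loop
vertex -1.983 2.499 -2.887
vertex -2.459 2.038 -2.877
vertex -2.13 2.162 -3.438
endloop
endfacet
facet normal 0.972 -0.178 -0.151
outer loop
vertex -1.983 2.499 -2.887
vertex -2.13 2.162 -3.438
vertex -2.016 2.813 -3.47
endloop
endfacet
facet normal 0.876 0.444 0.189
outer loop
vertex -1.983 2.499 -2.887
vertex -2.016 2.813 -3.47
vertex -2.275 3.093 -2.928
endloop
endfacet
facet normal -0.109 0.642 0.759
outer loop
vertex -2.548 2.613 -2.561
vertex -2.275 3.093 -2.928
vertex -2.93 2.998 -2.942
endloop
endfacet
facet normal -0.307 -0.494 0.813
outer loop
vertex -2.459 2.038 -2.877
vertex -2.548 2.613 -2.561
vertex -3.044 2.347 -2.91
endloop
endfacet
facet normal 0.145 -0.981 -0.132
outer loop
vertex -2.13 2.162 -3.438
vertex -2.459 2.038 -2.877
vertex -2.785 2.067 -3.452
endloop
endfacet
facet normal 0.621 -0.147 -0.770
outer loop
vertex -2.016 2.813 -3.47
vertex -2.13 2.162 -3.438
vertex -2.512 2.547 -3.819
endloop
endfacet
facet normal 0.465 0.857 -0.221
outer loop
vertex -2.275 3.093 -2.928
vertex -2.016 2.813 -3.47
vertex -2.601 3.122 -3.503
endloop
endfacet

endsolid
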